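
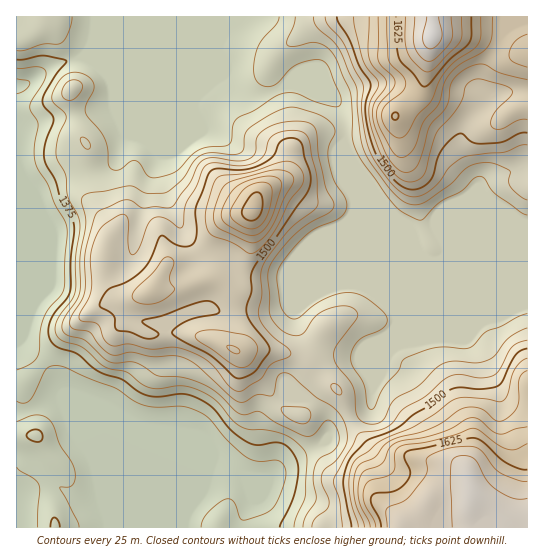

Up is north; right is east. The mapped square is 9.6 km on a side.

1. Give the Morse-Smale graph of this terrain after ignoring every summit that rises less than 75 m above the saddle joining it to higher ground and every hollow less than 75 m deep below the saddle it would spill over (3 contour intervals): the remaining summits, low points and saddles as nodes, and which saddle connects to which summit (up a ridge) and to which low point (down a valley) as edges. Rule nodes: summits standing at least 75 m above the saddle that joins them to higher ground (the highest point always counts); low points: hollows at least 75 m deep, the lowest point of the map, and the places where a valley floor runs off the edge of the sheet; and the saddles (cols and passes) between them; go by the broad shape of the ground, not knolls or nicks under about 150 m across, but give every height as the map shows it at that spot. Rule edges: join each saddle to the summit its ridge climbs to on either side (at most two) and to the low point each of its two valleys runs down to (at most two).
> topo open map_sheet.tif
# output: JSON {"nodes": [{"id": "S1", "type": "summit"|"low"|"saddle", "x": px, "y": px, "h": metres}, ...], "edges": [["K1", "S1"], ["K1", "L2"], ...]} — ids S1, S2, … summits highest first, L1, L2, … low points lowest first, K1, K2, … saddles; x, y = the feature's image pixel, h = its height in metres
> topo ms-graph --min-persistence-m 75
{"nodes": [
{"id": "S1", "type": "summit", "x": 433, "y": 37, "h": 1710},
{"id": "S2", "type": "summit", "x": 471, "y": 491, "h": 1695},
{"id": "S3", "type": "summit", "x": 253, "y": 210, "h": 1636},
{"id": "L1", "type": "low", "x": 17, "y": 86, "h": 1318},
{"id": "K1", "type": "saddle", "x": 351, "y": 419, "h": 1458},
{"id": "K2", "type": "saddle", "x": 346, "y": 139, "h": 1420}],
"edges": [["K1", "S2"], ["K1", "S3"], ["K1", "L1"], ["K2", "S1"], ["K2", "S3"], ["K2", "L1"]]}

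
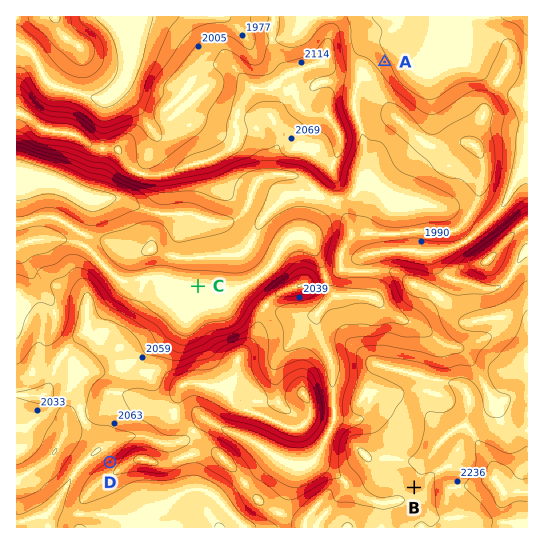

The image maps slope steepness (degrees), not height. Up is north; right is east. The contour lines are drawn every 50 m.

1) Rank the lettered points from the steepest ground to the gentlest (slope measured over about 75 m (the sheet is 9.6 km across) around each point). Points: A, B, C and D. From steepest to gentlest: D A B C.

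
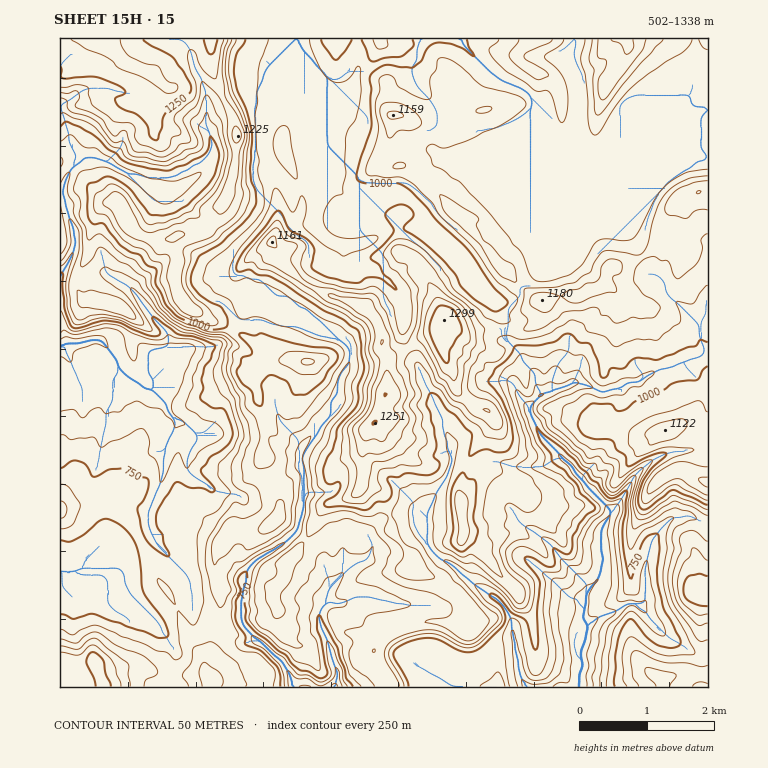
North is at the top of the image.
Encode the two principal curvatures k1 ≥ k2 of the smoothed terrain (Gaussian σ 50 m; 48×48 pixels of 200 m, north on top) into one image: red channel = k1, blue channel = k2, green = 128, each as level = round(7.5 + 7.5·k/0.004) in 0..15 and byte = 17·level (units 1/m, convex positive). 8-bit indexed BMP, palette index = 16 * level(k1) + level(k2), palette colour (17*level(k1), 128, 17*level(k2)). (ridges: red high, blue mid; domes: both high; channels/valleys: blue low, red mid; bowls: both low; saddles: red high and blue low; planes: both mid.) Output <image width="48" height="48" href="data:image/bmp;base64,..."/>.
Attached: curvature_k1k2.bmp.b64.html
<image width="48" height="48" href="data:image/bmp;base64,Qk02DQAAAAAAADYEAAAoAAAAMAAAADAAAAABAAgAAAAAAAAJAAATCwAAEwsAAAABAAAAAAAAAIAAABGAAAAigAAAM4AAAESAAABVgAAAZoAAAHeAAACIgAAAmYAAAKqAAAC7gAAAzIAAAN2AAADugAAA/4AAAACAEQARgBEAIoARADOAEQBEgBEAVYARAGaAEQB3gBEAiIARAJmAEQCqgBEAu4ARAMyAEQDdgBEA7oARAP+AEQAAgCIAEYAiACKAIgAzgCIARIAiAFWAIgBmgCIAd4AiAIiAIgCZgCIAqoAiALuAIgDMgCIA3YAiAO6AIgD/gCIAAIAzABGAMwAigDMAM4AzAESAMwBVgDMAZoAzAHeAMwCIgDMAmYAzAKqAMwC7gDMAzIAzAN2AMwDugDMA/4AzAACARAARgEQAIoBEADOARABEgEQAVYBEAGaARAB3gEQAiIBEAJmARACqgEQAu4BEAMyARADdgEQA7oBEAP+ARAAAgFUAEYBVACKAVQAzgFUARIBVAFWAVQBmgFUAd4BVAIiAVQCZgFUAqoBVALuAVQDMgFUA3YBVAO6AVQD/gFUAAIBmABGAZgAigGYAM4BmAESAZgBVgGYAZoBmAHeAZgCIgGYAmYBmAKqAZgC7gGYAzIBmAN2AZgDugGYA/4BmAACAdwARgHcAIoB3ADOAdwBEgHcAVYB3AGaAdwB3gHcAiIB3AJmAdwCqgHcAu4B3AMyAdwDdgHcA7oB3AP+AdwAAgIgAEYCIACKAiAAzgIgARICIAFWAiABmgIgAd4CIAIiAiACZgIgAqoCIALuAiADMgIgA3YCIAO6AiAD/gIgAAICZABGAmQAigJkAM4CZAESAmQBVgJkAZoCZAHeAmQCIgJkAmYCZAKqAmQC7gJkAzICZAN2AmQDugJkA/4CZAACAqgARgKoAIoCqADOAqgBEgKoAVYCqAGaAqgB3gKoAiICqAJmAqgCqgKoAu4CqAMyAqgDdgKoA7oCqAP+AqgAAgLsAEYC7ACKAuwAzgLsARIC7AFWAuwBmgLsAd4C7AIiAuwCZgLsAqoC7ALuAuwDMgLsA3YC7AO6AuwD/gLsAAIDMABGAzAAigMwAM4DMAESAzABVgMwAZoDMAHeAzACIgMwAmYDMAKqAzAC7gMwAzIDMAN2AzADugMwA/4DMAACA3QARgN0AIoDdADOA3QBEgN0AVYDdAGaA3QB3gN0AiIDdAJmA3QCqgN0Au4DdAMyA3QDdgN0A7oDdAP+A3QAAgO4AEYDuACKA7gAzgO4ARIDuAFWA7gBmgO4Ad4DuAIiA7gCZgO4AqoDuALuA7gDMgO4A3YDuAO6A7gD/gO4AAID/ABGA/wAigP8AM4D/AESA/wBVgP8AZoD/AHeA/wCIgP8AmYD/AKqA/wC7gP8AzID/AN2A/wDugP8A/4D/AJh2hriXhoaGloanmJiGmLiUcID0gLall+i2hYeHh4eHh8aQxJS2gZeYmJaXqKeWlqimuKeWpqeXhZa4mIeHl9mgt9f4gMiYtreDdoeHh4eHl6O02ZiXcIaHh6jIp7e4prik6peGl5eXhIa4h5elyJCR2MijgMmo13JTdnaEkqKEl5GmyJiHgZeHmNiXdnaDg5V02IZ3h4d1haeGl5akcJPYt7iQpaaXtsWFc2N0yOqUk4C3yIeGcnaHqMd2dHKFp5aFpoaGdoV0l5aGl8eQxsinl5aA2JeGmLjn5+bnp8nYtlC1x3Z2dISnuMiEcoaWpod2lnaGdnWHp4aGp8Zwt6eol5aiqHaXh3eGhpaGhsjI1bD0pnaGhJaCktaAloanp4eHh4d3hoeYp3V1t8aAqLiWdoZ0lYWFdHSEhXWGx8dycNjphoZ1dJemxaJyhqfKuIeHh4eHhpeomIWFyMiAuKinh4eFhbeXh4aHh5fHx4CAtvjJp3OWhYR1pumAhqjJmIZ2h4d3dqiohoWF16Vwtaenl4eGhYS3t7fJyMengIOm95aWkLWllZVzlueBlqi4h4eHh4h3dreGdYaF15bGgKLouIeFl4WDhYanyYNwpJXntlNxtdajxoVyp+dxhpe2loaHdod2l5eFh4eE2aeWx5KA5qaGl6enc5XGppHW+rW3pYSl1pH5hXRyp/didZbIlpeHh3Z3p4WGh4eEpti2t9imgOaGdoZ0ldmWdIV157iGhrelg8emhmOBp/Z0gbi5hbiGh3aXl4SYiIeGhLiWlrfakMa2dHSVlLWGdYaF95Z2h4WWp5iXppaAhPXHgnCBkbmWl5eHloSXmJiXdaaFdZbXgKXp5rfHhaZ2dnWE+Zd2doaYiIio2PagcNj5hnN1pqd2h4iImJeDqJeGY4OUhae4pIGjg9jJtrd1doSC6KZ2doeYmJi4k3D4wJL5t4KnyZeHhoiIh6iDt3WUp5eol5aWpIPJhYXXhXOGhqiQxpaXlqenp6imgKWz94DH+NXW2IeYhoeIh5eEt4SXp6eoqKiXcaWotobWhIeWx7iklZeGlYOTk4SApKWUxeWAo9i3doeYl4eHl4Z0p4WWhoaXqLiWc5WHlpe3qJiXhZWFhbeGl7i2t4CDp7eWl7jXkJCChJeHl4aHl5iGhad0dFSFtqaXhYF1lqfIl5eWp5eEdYWmt7engIOnqaimlqi4yKenl5d2l3Z3iJiYhYSGdnSWpqeFmIWBpsjoyai4lYZzdYWm+aeEgMm4qKmXloaXqLinhoeGh4d3l5eWlaeHh3OouKaWmJeDcXWF5qWVhYOThdj5yYZw59eomKinhoeGhoanhoeHh4eHl3Z2hpenl4SlyIaGl6eGcWV12Mm4pnGF98WnpoKzkJOmqKWSlZiXh4aGloeHh4eHhoeHdoaXloXJp3Z2lqeogZSWuMiXc6Km92SDhHHYlIOAcKO1coKFl4iHh5eHh4eFl4d3hoWXprfJl5aXp7inhHB1pdaGcIXot3SWhYSVloWnlKe3l5d0g4WGiJaYmIaGqHZ2dnR1dae3lpe319jo2JCW1selcpboloal2ZV1l3aHhZaXmIaHmIZ1hWGQgnSGk4KkgmFxcJDEp6eXhoWGk3CF+bWixLe3l7eVhaOGhoeFl4WHl4eHmIeHhsDHdGJitffAlJan6PO3mId3h4Rxc3V09pZglrm4uKeltrbIuId1hpiHl4eHh4eYhpD6trbn+KCSqOr3x5d1h4d1c4OFdofX54ZxhbjKuZaFhKWWp5iFhYaHmIeYmJeFdqDJx+fpknCn2fiWhZZ2hoSFhYa39/f5p4aClrfHl4RzY2O3yse2uIWGqKeXl4SXhrDHl5aTcKWn95VkdoR0hXV1pvf2toWFtoJkldalZHODhabUpqW3x9enloeHhaeHdoDnhXODhoOm+HVlhrSmlXW395V0hHWEg4SWyMiHhHSEyMiGZXR0hpWnl3Z2daeHhaDWl3SGdaeT1qd0dYL3trjXlXWGhpampai316eEhHO3x5iGdod3dZa5uaaGh5eohdWgtnSXl6a4tpSGhYKS19nH2caVhYWElNnKp4SEc5bXh4eGd4eHdpWmhoWnh5eolcWAxoSY2NXH2NfIqIaAgem2hYOEh4eGY6Kjg3RzlteXl4Z3d3eIh4aGdnWXh5eGdaClt3TY13OFl6e1xqiWgKPVdHaGmJenl6eXhoOX2KiohnZ3d3eHh4iHh3aGp4eXdnCWuMf4l3VldIW3yLiYlZK1hoeGmIeHl5iog4XYqJeGdoeHd4eHh4iHh4eEuKeXdpGmt7jZhXV2dnR1tuioloSWh4eGhoWEhHNyhde3hoeGh4eHiIeIh4d3d4eFlMnYx4G5lreUgoSEhYVzdfemdIaGl4d3dqbHlpaV15eGh4eHh4iHh4iIiId3d4eHhISXp6WUhpOQg4WlhYRzcvfHc3WXl3eHh4WouMjIh3eHh3eHh4eHh4iIh4eHd4eIh4aEhJaEdIOUyZbKp4a1cMXlg4Soh3d3d4aGt5aGhnaGdnaHh4eHh4aGhoeHh4eHd3d3h4WGhKezuLi5pui1gMj6gYWod3eHh4aGlqd2hnaHl4d2hoeGh4eXhpeHh4eHd3eHiHR1dbemhKentpRycub4gYWXh4eHh4d1hcaXt6aXmJeHh4Z1hpeXhLeGd3eHh3eHh6O3preYp6emlYWShfemg4aHh4eHiId0t9rIloZ3h6ioqJiXdJeng9eldXeHh3eHh4KlqJiXh4aWqKiSpfaDhoeHh4d3h3aEtqaGhoaHh5eXqKildJanc6bXdHaHh4eHh7eThYWFdYa3ucqQ56Zzd4eHd4eHh4Z1p6eHhYeImIeHhYKEp8aWg5b5hnWHh4d3h6enl6iXp7iYl5WS93R1d3d3h4eGl4aEpqiWhpeYmId0hJe4yLeEdJXG14V1h4d3h4aHhoaXl4eYl4Om53R1d3eHh4aHqIaFpIKDdJiYmISFp7ilg3N1lbiFt6eFdoeHh5eXmKiWdoaGhoSX6KaUh4eHhoaYmJaVuaiohJSVdIWXhpa3t7eVdJe4l7iWl5eHhw=="/>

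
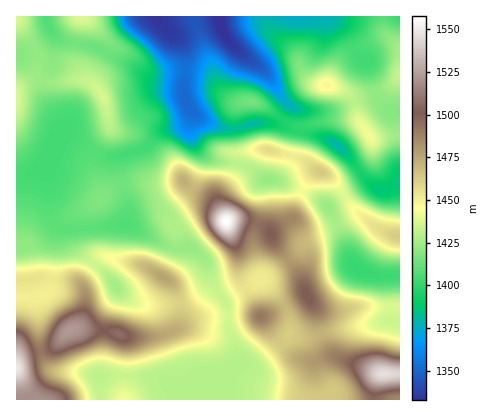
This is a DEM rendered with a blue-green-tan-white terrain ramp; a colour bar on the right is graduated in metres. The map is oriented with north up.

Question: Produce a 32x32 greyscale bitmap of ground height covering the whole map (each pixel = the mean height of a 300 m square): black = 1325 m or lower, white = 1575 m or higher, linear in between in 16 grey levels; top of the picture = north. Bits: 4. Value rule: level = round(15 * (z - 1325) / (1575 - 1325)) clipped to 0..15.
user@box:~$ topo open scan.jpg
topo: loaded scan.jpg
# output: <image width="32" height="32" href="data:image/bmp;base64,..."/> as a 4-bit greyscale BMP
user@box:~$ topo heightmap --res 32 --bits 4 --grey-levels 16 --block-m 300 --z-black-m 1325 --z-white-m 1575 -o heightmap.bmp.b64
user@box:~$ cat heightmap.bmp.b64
<image width="32" height="32" href="data:image/bmp;base64,Qk12AgAAAAAAAHYAAAAoAAAAIAAAACAAAAABAAQAAAAAAAACAAATCwAAEwsAABAAAAAAAAAAAAAAABEREQAiIiIAMzMzAERERABVVVUAZmZmAHd3dwCIiIgAmZmZAKqqqgC7u7sAzMzMAN3d3QDu7u4A////AMy7qHd3dmZmZmZ3iIiJmrrLqYdmd2ZmZmZmZ4iZmazM25iHZnd2ZmZmZmeJmZq83duqmHeIh3dmZmZ4iZmqu7vKq7qZqpmId3dneImZmZmYuavLurqpmYh3eJmImZiHd5iau7qpiJmId3mpmZmYd3eIiaqoh3iIiHd5qZmqmId3iIial2d4iId3eIiaqoh3ZoiIiYdneJl3Z4iImql2VVWIiIh2d4mYdmeIiJqoZVVVd3d3d3iId2ZomYmZmGVVVWZmZnd3dmZmeamamZhlVndmVVVmVVZmZ5y6qqmXZmeIVVVVVVVWZnnOyqqpl2Z4iFVVVVVVVmaKzcqpmYZnd3ZVVVVmVVZniruoiIh2Z3ZVVVVVVlVmeJmph2Z3d3dURFVVVVVVZniIiHZmZ4iGVERVVVVVVVZ4dmZmZ3eIdUVUVVVVVVVVZlVmd3iHdkRWZVVVVVVVVVQ0VWZ3ZlQ0Z2ZlVVVWZVRDIzREREREVXdmZVVVZmVUQiI0RERERVZ2ZmZVVWZlVDIiNVVUNEVWZmZmZmZnZUQyI0RVQzVndmZmZmZmZmVEMiNEMyJFZ3ZlZmZmZmZVRDIiMyISRmZlVVZmZmZlVUMiIiIRI0VVVVVWZmVVVVUyERIRETRFVEVVVmZVZmZTIRERERI0REREVVZ2VWdlQhEREREjMzMzNEVV"/>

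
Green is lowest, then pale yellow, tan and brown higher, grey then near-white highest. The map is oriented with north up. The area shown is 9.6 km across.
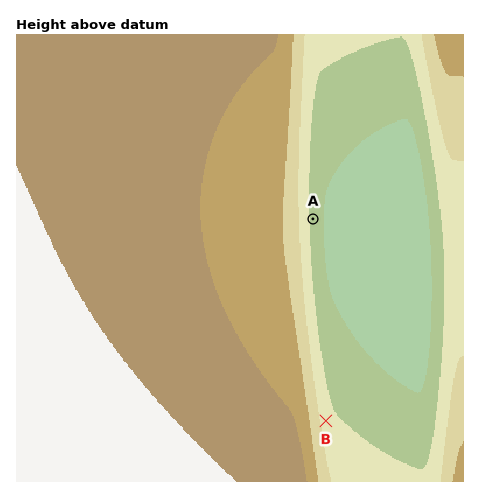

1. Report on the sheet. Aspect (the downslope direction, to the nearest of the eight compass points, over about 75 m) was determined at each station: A E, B E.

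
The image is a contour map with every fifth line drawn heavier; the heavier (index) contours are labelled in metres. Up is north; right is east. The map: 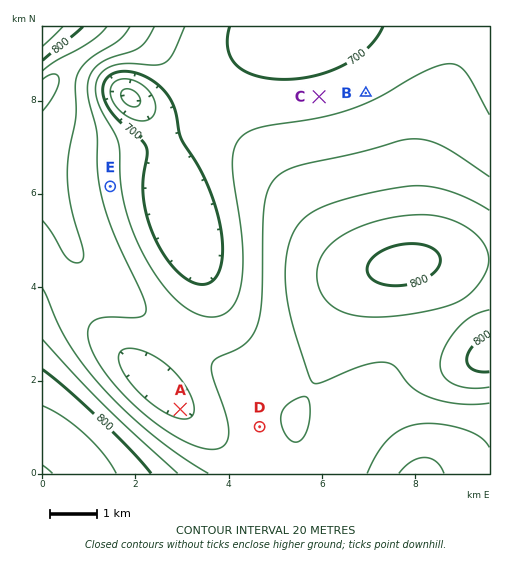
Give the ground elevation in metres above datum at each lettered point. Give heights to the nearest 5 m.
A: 715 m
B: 715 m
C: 710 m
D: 755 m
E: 730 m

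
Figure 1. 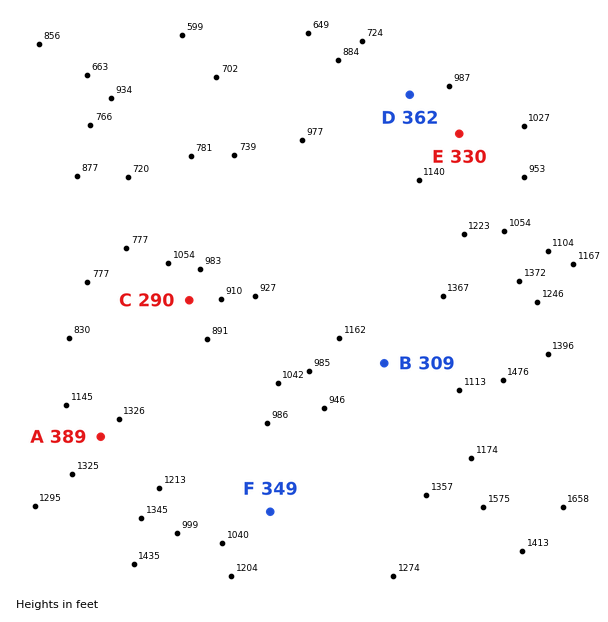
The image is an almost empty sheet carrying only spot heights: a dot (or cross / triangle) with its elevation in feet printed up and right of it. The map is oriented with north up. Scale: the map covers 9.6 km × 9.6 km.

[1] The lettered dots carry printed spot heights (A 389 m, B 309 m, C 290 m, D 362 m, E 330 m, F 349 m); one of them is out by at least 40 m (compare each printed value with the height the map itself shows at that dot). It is D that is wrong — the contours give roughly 302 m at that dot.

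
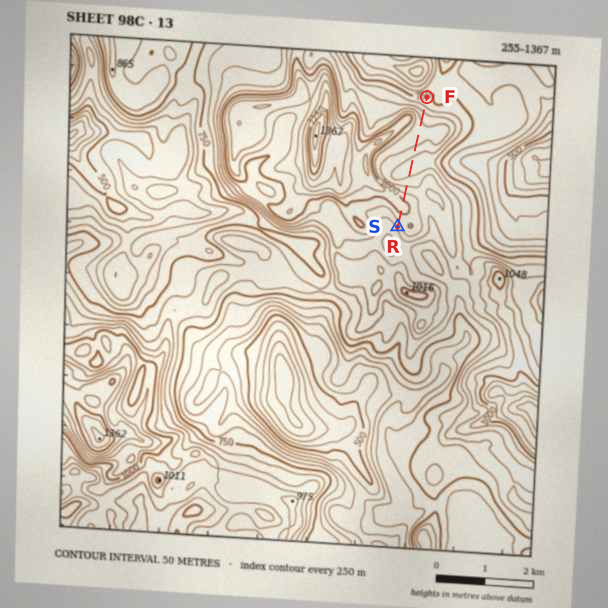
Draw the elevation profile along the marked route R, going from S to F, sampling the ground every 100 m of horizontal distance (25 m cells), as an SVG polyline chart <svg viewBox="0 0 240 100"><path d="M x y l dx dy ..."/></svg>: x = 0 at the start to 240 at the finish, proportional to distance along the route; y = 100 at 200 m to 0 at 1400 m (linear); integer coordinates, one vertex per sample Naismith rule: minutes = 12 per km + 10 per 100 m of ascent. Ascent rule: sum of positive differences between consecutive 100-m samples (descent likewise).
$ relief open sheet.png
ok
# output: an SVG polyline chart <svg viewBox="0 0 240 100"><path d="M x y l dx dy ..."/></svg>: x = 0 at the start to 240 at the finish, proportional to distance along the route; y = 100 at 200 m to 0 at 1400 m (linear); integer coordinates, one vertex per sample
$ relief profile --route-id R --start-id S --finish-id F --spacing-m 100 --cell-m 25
<svg viewBox="0 0 240 100"><path d="M0 41l9-3 10-3 9-2 9-2 10 2 9 2 9 4 10 3 9 2 9 2 10 2 9 0 9 0 10-2 9-2 9-2 10-2 9-1 9 1 10 1 9 1 10 2 9 3 9 3 10 3 6 0"/></svg>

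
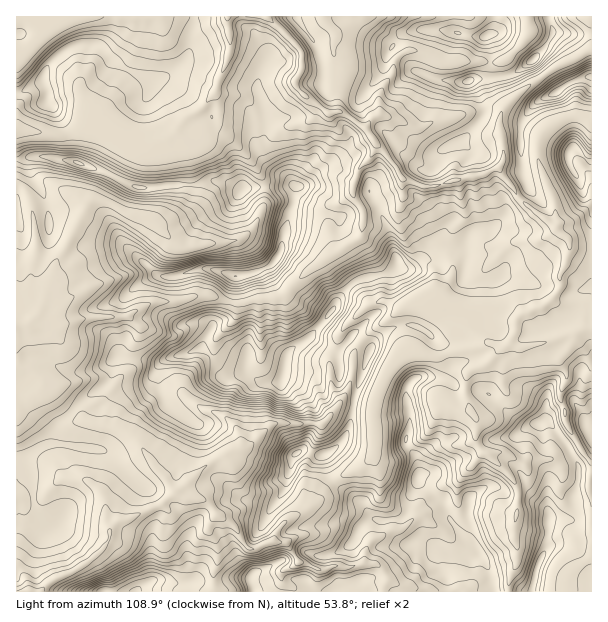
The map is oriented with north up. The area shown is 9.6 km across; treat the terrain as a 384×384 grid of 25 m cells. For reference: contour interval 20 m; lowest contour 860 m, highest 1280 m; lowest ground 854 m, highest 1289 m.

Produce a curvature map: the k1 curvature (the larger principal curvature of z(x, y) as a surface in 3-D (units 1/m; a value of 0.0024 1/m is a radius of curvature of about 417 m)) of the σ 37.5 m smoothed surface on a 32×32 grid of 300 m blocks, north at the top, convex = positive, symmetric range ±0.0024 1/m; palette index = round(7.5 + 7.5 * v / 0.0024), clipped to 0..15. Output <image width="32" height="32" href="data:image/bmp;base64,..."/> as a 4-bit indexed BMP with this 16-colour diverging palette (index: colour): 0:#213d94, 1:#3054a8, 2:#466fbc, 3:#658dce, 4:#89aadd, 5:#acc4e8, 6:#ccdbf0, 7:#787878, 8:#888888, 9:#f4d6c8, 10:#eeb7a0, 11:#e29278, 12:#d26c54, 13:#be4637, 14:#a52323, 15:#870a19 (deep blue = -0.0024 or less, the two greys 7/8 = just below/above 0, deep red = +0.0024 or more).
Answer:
<image width="32" height="32" href="data:image/bmp;base64,Qk12AgAAAAAAAHYAAAAoAAAAIAAAACAAAAABAAQAAAAAAAACAAATCwAAEwsAABAAAAAAAAAAlD0hAKhUMAC8b0YAzo1lAN2qiQDoxKwA8NvMAHh4eACIiIgAyNb0AKC37gB4kuIAVGzSADdGvgAjI6UAGQqHAKrN7cypmcqcy6mIiYe56HiZmHiLmZjO+rqZiJmJuLt4iZmIe3qYuZzL2qqZi4iNmJiZiIqKmp6rmKqYmJp4jImIiYiJiaiauIibqnmbeIyZiImIipiKqcl4y5yarayrmoiIiJiImXnMiYhqyoi6mnyYiJmHiJd4v92Yi7mqiYmriZmIiHipiKvK2I+aqcyJ63iYiImsuoiJt+eNmId5zZyIioiZqIipvbrIjoeIqH67iHiomoi9vdqry465qpmtmoiZqoy4qKipmq55uZiIiJqId4qZzrmprZqtl3mIiIiJiHm6l6q5u6n4u6q5iIiZiIiKuoq6zImHn5u4iIiIiYiIiIvIiHmXiI3XmHeZiImoiHiInv/f/6iIzsu5mJmZmYiIidxp2or4h4itqYiJiYmaiIu4eHh26oiHyZiIiIiJmoiLh3iZmMuJqLiYmZmpipmIiIh4ibadeaqoqpmLm4uZd3z//brMrbqNqaqautiNqc/9d4iqubqZqsrMqpu42t/aiHeHeJmJqauqmpmqqe2IiIiIiHiZiInZyYiqi6i6mrh4mYiYmIqou4iHepnXiKuYiJmJiImZnKuYiJmIz8mtd4iJmJmZqMh6q83v3pn/fLeKmJmZmau4eLqXeJj7eojNyXd5ipm52Im6iay5j6mIiImIeZjLrYiYm8u4u42p"/>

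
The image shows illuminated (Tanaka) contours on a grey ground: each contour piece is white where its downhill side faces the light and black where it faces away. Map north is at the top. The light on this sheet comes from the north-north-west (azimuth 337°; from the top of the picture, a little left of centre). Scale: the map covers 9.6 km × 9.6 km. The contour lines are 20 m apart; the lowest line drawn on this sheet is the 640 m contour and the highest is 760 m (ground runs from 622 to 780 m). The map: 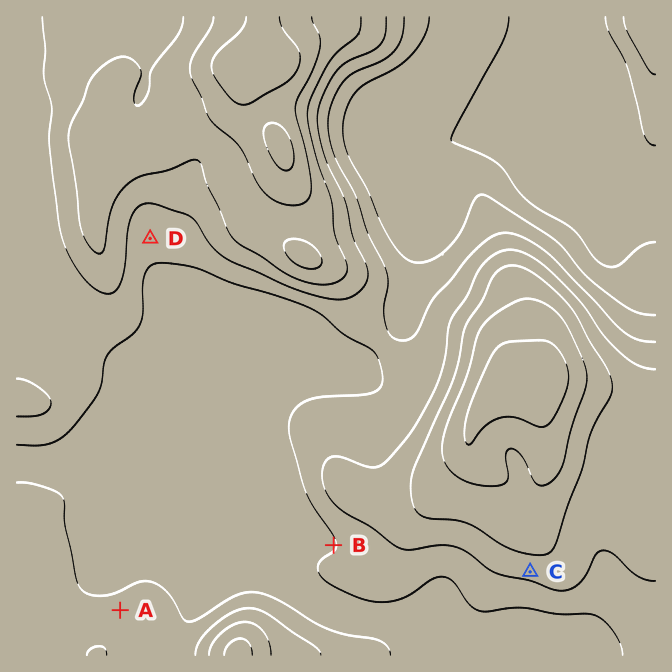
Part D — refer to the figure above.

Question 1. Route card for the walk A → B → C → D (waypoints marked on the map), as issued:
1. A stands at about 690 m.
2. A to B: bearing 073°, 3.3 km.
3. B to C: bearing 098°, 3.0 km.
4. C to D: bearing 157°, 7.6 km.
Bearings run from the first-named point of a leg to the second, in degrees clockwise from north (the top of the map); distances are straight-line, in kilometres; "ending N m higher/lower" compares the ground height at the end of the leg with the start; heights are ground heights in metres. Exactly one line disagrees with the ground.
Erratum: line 4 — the bearing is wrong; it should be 311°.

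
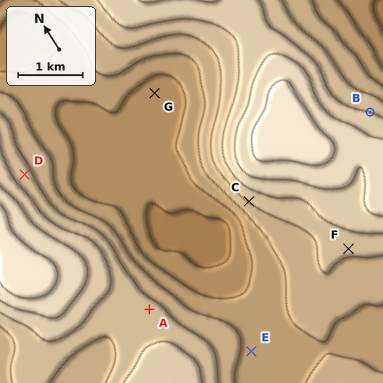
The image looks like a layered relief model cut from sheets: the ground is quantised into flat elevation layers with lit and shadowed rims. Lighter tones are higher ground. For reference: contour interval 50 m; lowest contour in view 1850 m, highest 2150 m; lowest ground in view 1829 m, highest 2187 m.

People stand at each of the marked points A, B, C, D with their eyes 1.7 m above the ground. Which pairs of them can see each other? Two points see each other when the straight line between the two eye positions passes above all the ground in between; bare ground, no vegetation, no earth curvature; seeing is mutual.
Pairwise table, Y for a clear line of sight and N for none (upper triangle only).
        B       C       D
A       N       Y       N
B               N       N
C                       Y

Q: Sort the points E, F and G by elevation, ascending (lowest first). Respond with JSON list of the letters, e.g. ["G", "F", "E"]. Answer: ["G", "E", "F"]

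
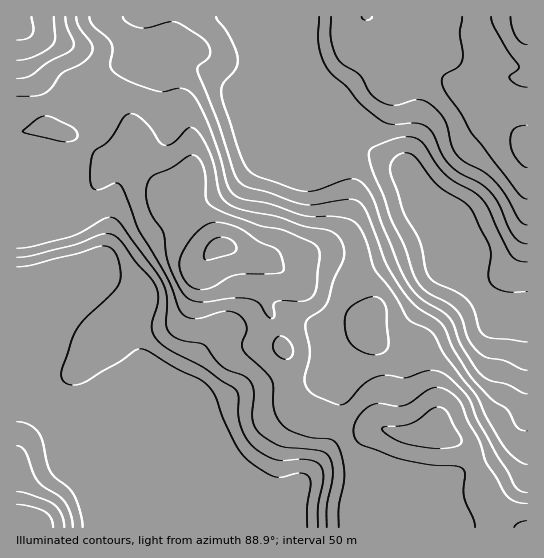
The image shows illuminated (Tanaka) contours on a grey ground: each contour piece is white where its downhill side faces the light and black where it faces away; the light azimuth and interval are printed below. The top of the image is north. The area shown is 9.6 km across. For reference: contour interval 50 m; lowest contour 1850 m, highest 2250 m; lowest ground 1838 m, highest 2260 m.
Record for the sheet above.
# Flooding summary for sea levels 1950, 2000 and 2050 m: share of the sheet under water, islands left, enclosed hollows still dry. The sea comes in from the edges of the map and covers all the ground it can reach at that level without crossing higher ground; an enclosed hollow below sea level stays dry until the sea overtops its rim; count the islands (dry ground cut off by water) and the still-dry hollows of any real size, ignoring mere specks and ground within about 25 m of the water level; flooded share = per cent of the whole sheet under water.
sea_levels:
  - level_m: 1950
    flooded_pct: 33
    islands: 0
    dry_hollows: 0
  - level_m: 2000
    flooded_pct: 44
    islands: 0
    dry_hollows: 0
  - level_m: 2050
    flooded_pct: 56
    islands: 0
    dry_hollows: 0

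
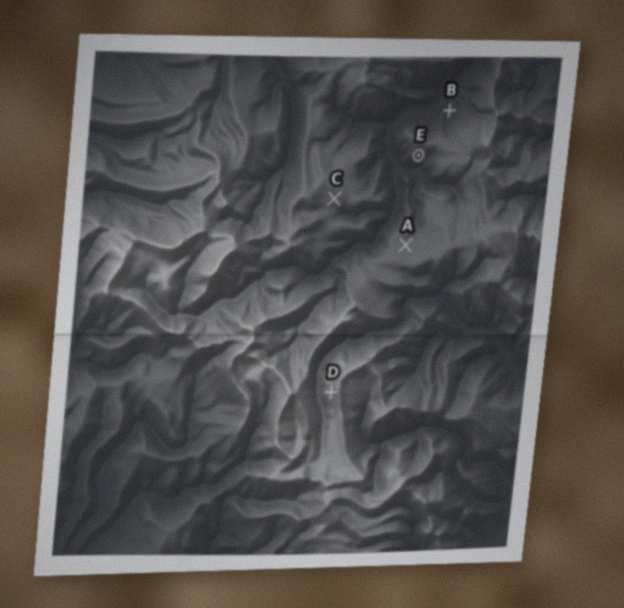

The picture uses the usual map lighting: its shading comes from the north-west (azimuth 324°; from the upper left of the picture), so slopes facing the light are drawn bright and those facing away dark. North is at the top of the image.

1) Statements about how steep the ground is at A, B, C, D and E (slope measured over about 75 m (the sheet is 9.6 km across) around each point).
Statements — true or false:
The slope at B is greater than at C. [true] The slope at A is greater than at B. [false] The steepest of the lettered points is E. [true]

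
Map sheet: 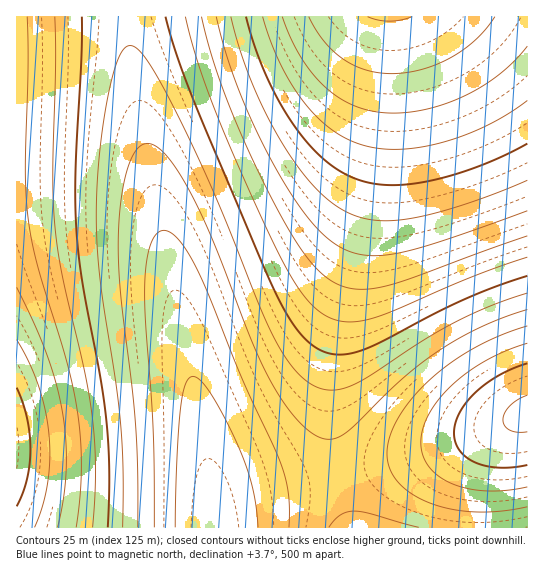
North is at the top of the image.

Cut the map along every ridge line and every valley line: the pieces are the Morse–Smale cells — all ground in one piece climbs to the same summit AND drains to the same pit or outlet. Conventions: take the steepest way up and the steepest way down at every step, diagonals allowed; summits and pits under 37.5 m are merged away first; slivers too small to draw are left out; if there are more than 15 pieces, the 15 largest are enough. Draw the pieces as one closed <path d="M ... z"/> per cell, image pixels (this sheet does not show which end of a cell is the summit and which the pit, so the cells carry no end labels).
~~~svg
<path d="M387 16l-262 1 8 60 19 105 52 253 8 55 1 35 2 3 137-1-11-29-9-45-3-27 0-39 8-60 28-109 11-55 8-66z"/><path d="M527 16l-139 1-4 80-8 66-11 55-28 109-8 60 0 39 3 27 9 45 12 30 175-1z"/><path d="M125 16l-109 1 1 511 198-1-3-37-8-55-52-253z"/>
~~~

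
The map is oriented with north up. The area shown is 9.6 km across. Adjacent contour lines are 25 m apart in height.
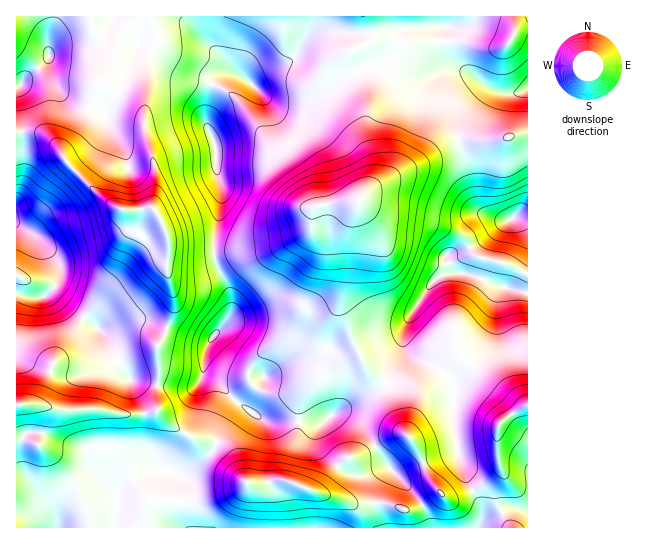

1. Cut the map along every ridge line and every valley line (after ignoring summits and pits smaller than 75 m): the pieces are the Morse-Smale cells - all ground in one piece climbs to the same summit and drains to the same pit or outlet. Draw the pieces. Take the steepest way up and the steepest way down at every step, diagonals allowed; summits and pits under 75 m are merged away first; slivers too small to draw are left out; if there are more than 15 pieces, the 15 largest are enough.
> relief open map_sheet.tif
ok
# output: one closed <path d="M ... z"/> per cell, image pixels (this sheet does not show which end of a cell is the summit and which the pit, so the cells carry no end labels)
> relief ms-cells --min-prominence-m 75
<path d="M513 16l-496 0-1 70 3-1 10-10 18-15 0 9 5 12 18 20 15 7 14 3 7 5 3-10 18-29 6-16 3-15 6-6 8 1 27 16 17 6 13 9 24 1-10 2-6 6-6 14-4 23 11 29 0 20 5 18 0 18-6 35 0 21 16 36 0 19-23 31-5 26 3 5 11 5 21 22 28 18 56 2 29-20 28-14 8-7-14-7-9-10-12-26-11-32 3-29-3-40 3-9 16-31 15-13 47-24 27-18 9-3 40 0 30-7 0-104-6-1-7 3z"/><path d="M510 288l-8 0-5 7-2 30-7 20-28 30-6 13-3-7-8-8-26-14-12-10-2-14-2 15-10 17-4 15 13 13 4 16 2 24-13 1-35 20-13 3-27 32-7 0-26-11-10 0-12 4-13 0-9-7-9-24-7-8-8-4-4 10-20 20-7 4-10-1 3 8-2 37 3 7 2 2 345 0 1-234z"/><path d="M527 133l-40 8-29-1-9 3-27 18-47 24-15 13-16 31-3 9 0 20 3 15-3 34 11 32 12 26 13 12 8 4 3-2 3-12 10-17 2-15 2 14 12 10 26 14 8 8 3 7 6-13 25-26 6-10 4-14 1-26 4-9 2-2 8 0 18 5z"/><path d="M145 40l-8 3-10 34-18 29-3 10-7-5-14-3-15-7-18-20-5-12 0-9-31 27 0 44 22 1 11 5 8 9 12 20 24 23 20 16 8 4 32-1 4 6 11 24-1 33 8 31-10 31-8 13 0 65 22 20 20 9 18 1 8-24 12-15-20-21-11-5-3-5 5-26 23-31 0-19-16-36 0-21 6-35 0-18-5-18 0-20-11-29 4-23 6-14 6-6 10-2-24-1-13-9-17-6-16-10z"/><path d="M38 132l-22 1 0 90 18 12 10 10 12 14 4 15-8 16-10 7-13 0-13-3 0 111 18-1 32 7 35-2 24 6 29-3 3-2 0-64 8-13 10-31-8-31 1-33-3-8-12-22-32 1-18-10-34-33-12-20-8-9z"/><path d="M34 404l-15 0-3 2 1 122 94 0 5-13 1-22 10-10 24-15 10 0 17 7 8 0 15-11 15-18-1-5-16-1-20-9-22-20-8 2-24 2-24-6-35 2z"/><path d="M387 383l-8 6-34 18-23 16-51 0-10-4-24-16-16 22-4 17 8 3 7 8 9 24 9 7 13 0 12-4 10 0 26 11 7 0 27-32 13-3 35-20 14-2-7-39z"/><path d="M161 468l-10 0-10 5-24 20-1 22-3 13 68-1-4-8 0-42-2-4z"/><path d="M17 224l-1 69 13 4 13 0 5-2 10-13 3-8-1-9-7-11-18-19z"/><path d="M527 16l-14 1 2 14 13-4z"/>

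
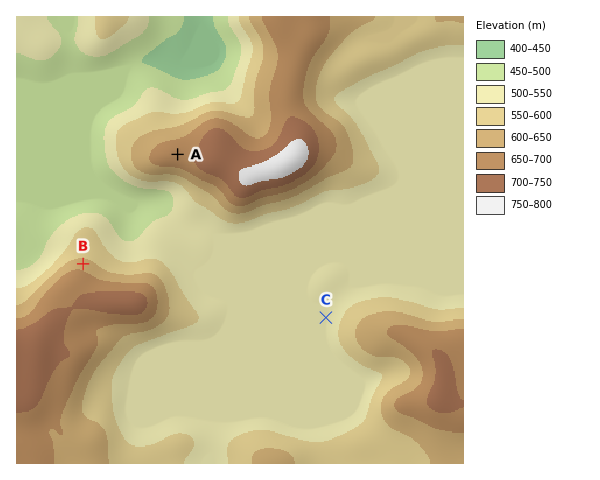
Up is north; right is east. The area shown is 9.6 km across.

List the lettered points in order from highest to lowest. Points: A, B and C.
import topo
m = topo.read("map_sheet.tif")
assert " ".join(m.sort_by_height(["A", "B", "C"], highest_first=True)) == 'A B C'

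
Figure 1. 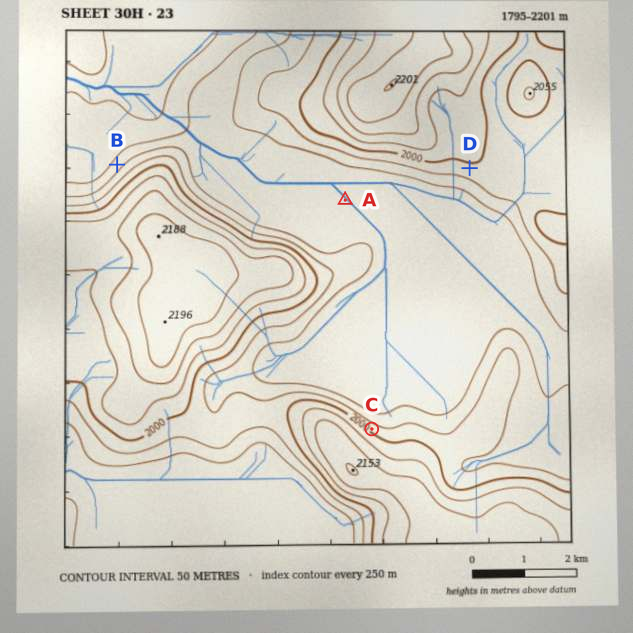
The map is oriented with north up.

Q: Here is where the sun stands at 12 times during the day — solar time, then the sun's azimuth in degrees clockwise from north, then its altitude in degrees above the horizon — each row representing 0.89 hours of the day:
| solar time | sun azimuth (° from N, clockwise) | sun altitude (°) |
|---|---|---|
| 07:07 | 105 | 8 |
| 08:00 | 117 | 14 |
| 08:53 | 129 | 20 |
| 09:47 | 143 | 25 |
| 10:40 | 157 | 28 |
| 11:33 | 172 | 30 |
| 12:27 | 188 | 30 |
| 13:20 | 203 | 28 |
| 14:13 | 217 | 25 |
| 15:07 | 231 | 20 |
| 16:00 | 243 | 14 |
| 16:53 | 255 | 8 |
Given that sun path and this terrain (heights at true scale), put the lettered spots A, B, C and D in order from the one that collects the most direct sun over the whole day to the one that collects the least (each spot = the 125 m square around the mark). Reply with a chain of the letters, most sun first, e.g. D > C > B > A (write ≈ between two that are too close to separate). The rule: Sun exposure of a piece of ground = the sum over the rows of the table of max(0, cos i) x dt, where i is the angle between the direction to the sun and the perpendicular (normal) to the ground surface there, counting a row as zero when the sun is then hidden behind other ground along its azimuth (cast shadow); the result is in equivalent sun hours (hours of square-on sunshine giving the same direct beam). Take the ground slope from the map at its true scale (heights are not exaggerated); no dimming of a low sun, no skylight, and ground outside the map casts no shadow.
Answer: D > A > B > C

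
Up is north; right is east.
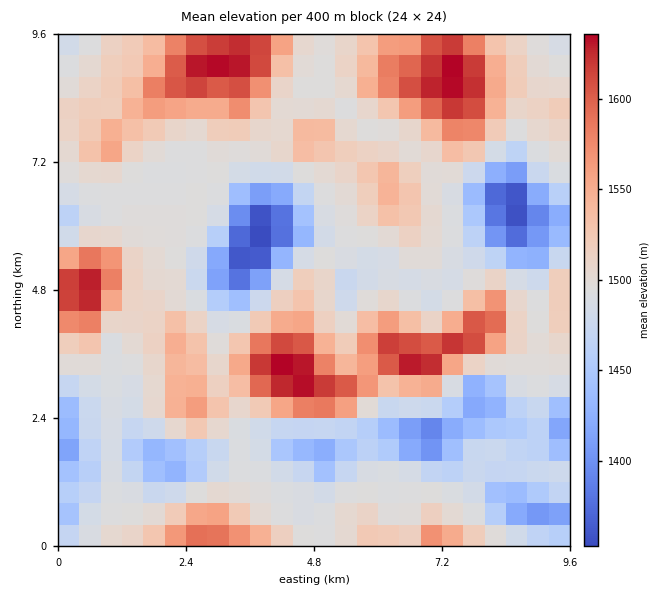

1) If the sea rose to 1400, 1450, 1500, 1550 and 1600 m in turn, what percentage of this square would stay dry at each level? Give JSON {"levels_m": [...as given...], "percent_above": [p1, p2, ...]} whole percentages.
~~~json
{"levels_m": [1400, 1450, 1500, 1550, 1600], "percent_above": [96, 88, 46, 18, 8]}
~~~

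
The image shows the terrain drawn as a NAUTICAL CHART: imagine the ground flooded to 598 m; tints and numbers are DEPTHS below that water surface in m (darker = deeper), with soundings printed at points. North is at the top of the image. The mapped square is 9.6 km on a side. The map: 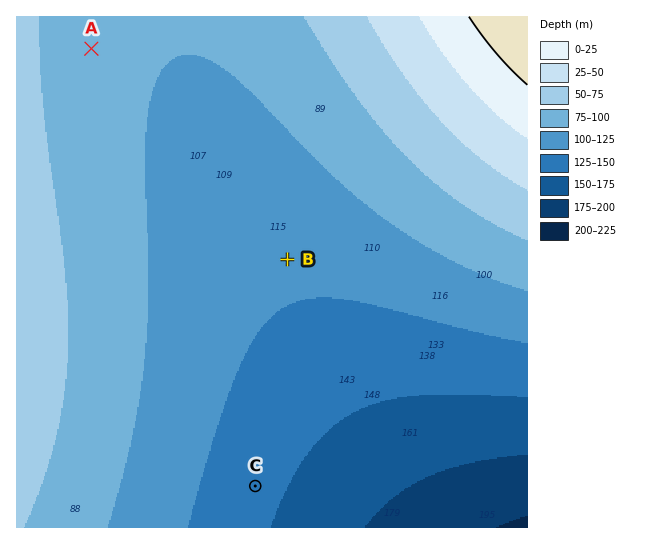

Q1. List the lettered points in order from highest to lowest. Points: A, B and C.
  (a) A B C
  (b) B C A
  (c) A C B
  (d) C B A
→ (a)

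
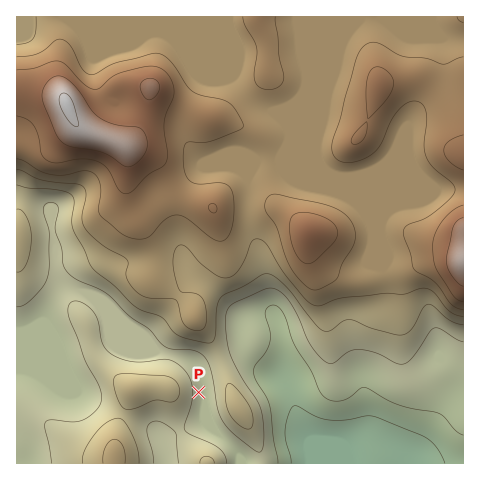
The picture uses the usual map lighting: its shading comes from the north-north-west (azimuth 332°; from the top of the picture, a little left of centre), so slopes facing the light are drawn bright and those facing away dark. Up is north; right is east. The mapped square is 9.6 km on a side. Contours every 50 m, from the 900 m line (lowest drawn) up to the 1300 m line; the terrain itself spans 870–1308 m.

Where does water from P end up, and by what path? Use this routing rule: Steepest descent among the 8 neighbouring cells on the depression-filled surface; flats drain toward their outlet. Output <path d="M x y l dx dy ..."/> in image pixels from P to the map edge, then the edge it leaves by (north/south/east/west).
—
<path d="M199 392l4 0 1 1 0 26 33 33 0 11"/>
exit: south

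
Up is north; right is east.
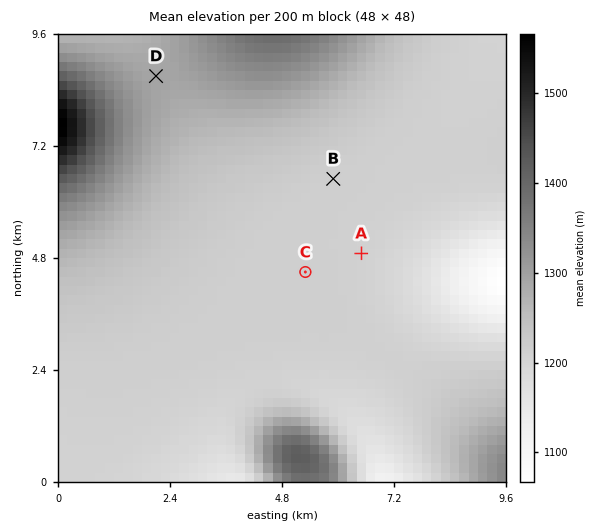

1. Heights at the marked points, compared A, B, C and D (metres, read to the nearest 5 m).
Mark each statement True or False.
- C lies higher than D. False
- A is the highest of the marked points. False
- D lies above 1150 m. True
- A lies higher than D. False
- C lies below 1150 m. False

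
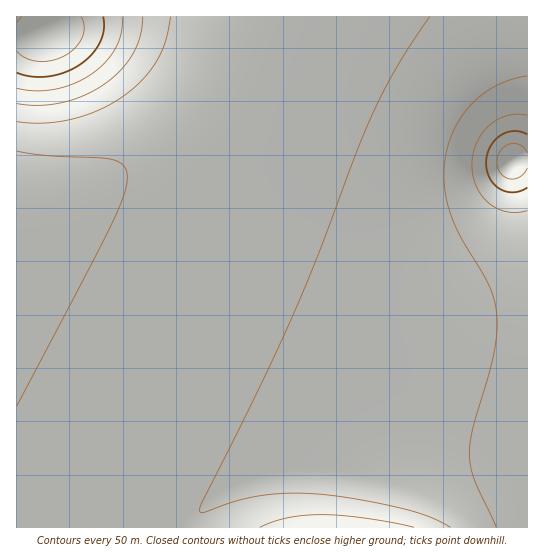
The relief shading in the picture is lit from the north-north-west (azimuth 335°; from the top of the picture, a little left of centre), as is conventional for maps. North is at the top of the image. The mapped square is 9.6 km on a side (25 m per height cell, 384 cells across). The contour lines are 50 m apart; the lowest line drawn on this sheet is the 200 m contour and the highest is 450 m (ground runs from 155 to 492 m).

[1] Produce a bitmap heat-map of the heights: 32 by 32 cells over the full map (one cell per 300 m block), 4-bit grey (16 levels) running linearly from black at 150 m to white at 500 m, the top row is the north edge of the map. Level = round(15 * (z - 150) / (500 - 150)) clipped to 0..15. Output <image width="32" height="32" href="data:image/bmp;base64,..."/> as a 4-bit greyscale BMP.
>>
<image width="32" height="32" href="data:image/bmp;base64,Qk12AgAAAAAAAHYAAAAoAAAAIAAAACAAAAABAAQAAAAAAAACAAATCwAAEwsAABAAAAAAAAAAAAAAABEREQAiIiIAMzMzAERERABVVVUAZmZmAHd3dwCIiIgAmZmZAKqqqgC7u7sAzMzMAN3d3QDu7u4A////AMzMzLu7u7vM3e7d3cu6mYjMzMy7u7u7u7zMu7uqqZmIzMzMy7u7u6qqqqqqmZmYiMzMzMu7u7uqqqqqmZmZmIjczMzMu7u7uqqqqpmZmZiI3MzMzLu7u7qqqqqZmZmYiN3MzMzLu7u7qqqqmZmZmIjdzMzMy7u7u6qqqqmZmZiI3dzMzMy7u7u6qqqpmZmZiN3czMzMu7u7uqqqqZmZmYjd3czMzMu7u7qqqqqZmZmI3d3czMzLu7u7qqqqmZmZiN3d3MzMzLu7u6qqqpmZmZjd3d3MzMy7u7u6qqqpmZmY3d3dzMzMy7u7uqqqqZmZiN3d3dzMzMu7u7uqqqmZmYjd3d3czMzMu7u7qqqpmZiI7d3d3czMzLu7u6qqqZmIiO3d3d3MzMzLu7u6qqmZiIfu3d3d3MzMy7u7uqqpmId37t3d3dzMzMy7u7qqqZh2Ve3d3d3dzMzMu7u7qqmYdTPd3d3d3czMzMu7u6qpmGQR3d3d3d3MzMzLu7uqqZh0IczMzM3dzMzMzLu7uqqYdkSqq7zMzMzMzMy7u7qqmYdmiJmqvMzMzMzMy7u6qqmYd2Zniau8zMzMzMu7u6qpmYhERWeavMzMzMzMu7u6qpmZIiNGeavMzMzMzLu7uqqpmRERNXirzMzMzMzLu7uqqqkhETRom7zMzMzMy7u7uqqq"/>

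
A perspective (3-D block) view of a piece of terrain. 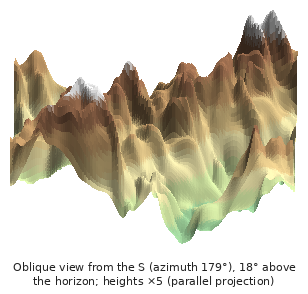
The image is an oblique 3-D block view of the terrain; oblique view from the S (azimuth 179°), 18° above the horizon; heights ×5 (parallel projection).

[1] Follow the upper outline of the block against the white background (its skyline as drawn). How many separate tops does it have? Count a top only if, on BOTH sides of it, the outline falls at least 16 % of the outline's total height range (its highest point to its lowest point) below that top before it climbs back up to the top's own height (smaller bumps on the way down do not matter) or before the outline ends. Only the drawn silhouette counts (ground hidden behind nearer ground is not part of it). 3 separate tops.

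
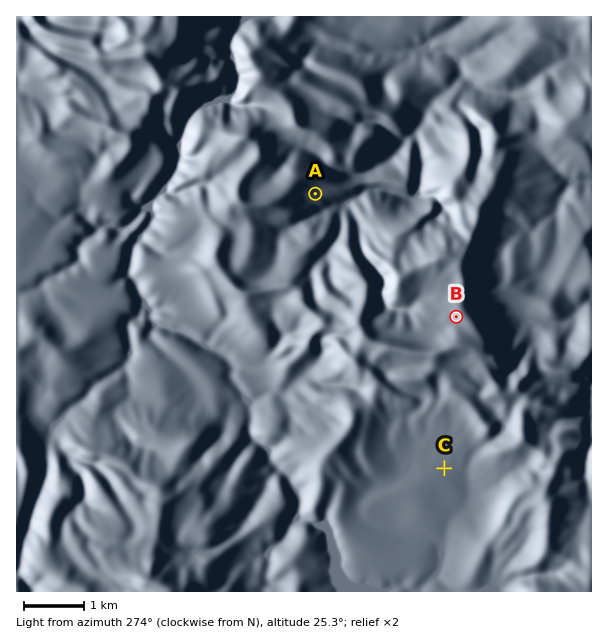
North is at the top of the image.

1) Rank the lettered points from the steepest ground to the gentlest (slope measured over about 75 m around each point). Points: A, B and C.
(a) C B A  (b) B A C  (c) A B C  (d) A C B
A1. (c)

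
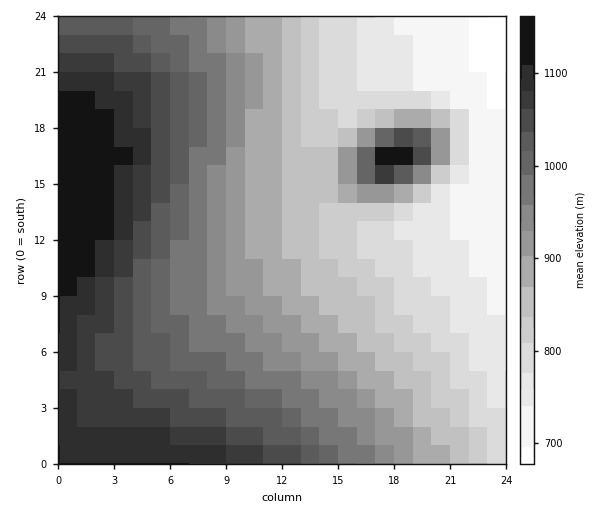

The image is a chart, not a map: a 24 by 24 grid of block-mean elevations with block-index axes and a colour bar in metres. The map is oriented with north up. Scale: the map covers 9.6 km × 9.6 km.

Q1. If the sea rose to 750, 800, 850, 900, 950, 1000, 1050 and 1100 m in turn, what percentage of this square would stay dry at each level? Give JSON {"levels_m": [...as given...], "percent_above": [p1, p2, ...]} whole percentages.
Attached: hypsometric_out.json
{"levels_m": [750, 800, 850, 900, 950, 1000, 1050, 1100], "percent_above": [90, 80, 67, 55, 45, 34, 21, 7]}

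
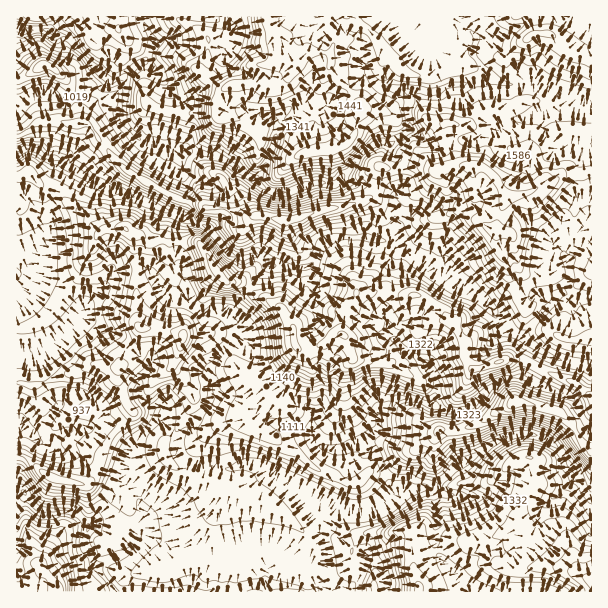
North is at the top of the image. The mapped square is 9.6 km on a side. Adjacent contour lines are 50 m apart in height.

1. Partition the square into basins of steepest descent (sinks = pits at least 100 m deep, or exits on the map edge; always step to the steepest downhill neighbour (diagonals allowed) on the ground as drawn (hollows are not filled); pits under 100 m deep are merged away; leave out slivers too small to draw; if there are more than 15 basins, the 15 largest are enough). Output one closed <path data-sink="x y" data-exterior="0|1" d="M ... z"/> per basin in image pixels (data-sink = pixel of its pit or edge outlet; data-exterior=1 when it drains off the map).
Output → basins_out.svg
<path data-sink="24 492" data-exterior="0" d="M591 16l-411 1 8 8 13 6 9 10-2 12-9 18 20 17 5 1-7 15 1 10 3 2 10 0 14 5 15 13 0 4 4 6 8 1 23 13-12 10-9 12-9 24-1 12-16 1-24-9-18 0-8 25 0 9-31 0-6-2-14 0-7-5-8-1 2 3 0 15 4 14-2 34 2 24 2 5-22 42 0 13 14 26 0 4-22 23-7 15-5 16-11 16-31-4-14-8-18-16-8 0 1 136 575-1z"/><path data-sink="23 30" data-exterior="0" d="M179 16l-162 0-1 116 28-11 18 0 6 3 16-2 10 9 16 24 16 15 39 23 21 9 14 2 7 4 17 0 24 9 16-1 1-12 9-24 9-12 12-10-23-13-8-1-4-6 0-4-15-13-14-5-10 0-3-2-1-10 7-15-5-1-20-17 9-18 2-12-9-10-13-6z"/><path data-sink="17 273" data-exterior="1" d="M27 172l-11 5 0 204 11 4 12 0 24-11 15-2 14-8 27 4 21-39-2-5 0-58-4-14 0-15-11-9-12 0-10 4-3-2-15-18-15-8-11-11-15-6z"/><path data-sink="17 153" data-exterior="1" d="M62 121l-26 1-20 12 1 42 10-4 3 2 12 13 15 6 11 11 15 8 18 20 10-4 12 0 8 6 9 1 7 5 14 0 6 2 32 0-1-9 8-27-32-8-48-28-16-15-23-31-19 0z"/><path data-sink="17 431" data-exterior="1" d="M98 364l-6 0-14 8-15 2-24 11-23-2 0 72 8 1 18 16 14 8 31 4 11-16 5-16 7-15 22-23 0-4-14-26 2-15z"/>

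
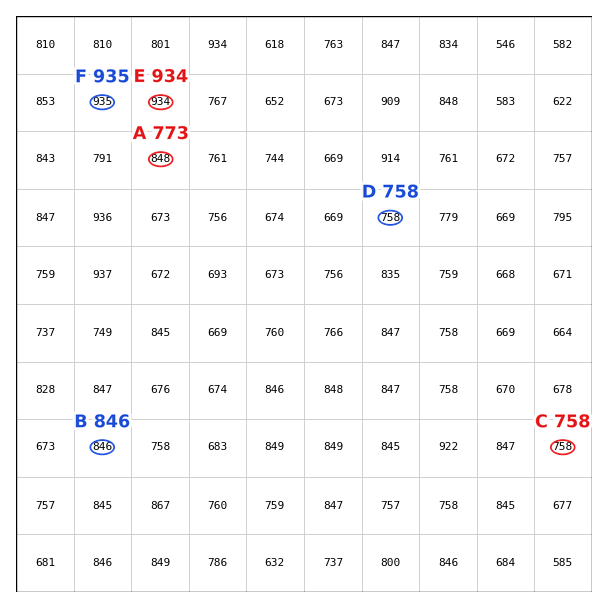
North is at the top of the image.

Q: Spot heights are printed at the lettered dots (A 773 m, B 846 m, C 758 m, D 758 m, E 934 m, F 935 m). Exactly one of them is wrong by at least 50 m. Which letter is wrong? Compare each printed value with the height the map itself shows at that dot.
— A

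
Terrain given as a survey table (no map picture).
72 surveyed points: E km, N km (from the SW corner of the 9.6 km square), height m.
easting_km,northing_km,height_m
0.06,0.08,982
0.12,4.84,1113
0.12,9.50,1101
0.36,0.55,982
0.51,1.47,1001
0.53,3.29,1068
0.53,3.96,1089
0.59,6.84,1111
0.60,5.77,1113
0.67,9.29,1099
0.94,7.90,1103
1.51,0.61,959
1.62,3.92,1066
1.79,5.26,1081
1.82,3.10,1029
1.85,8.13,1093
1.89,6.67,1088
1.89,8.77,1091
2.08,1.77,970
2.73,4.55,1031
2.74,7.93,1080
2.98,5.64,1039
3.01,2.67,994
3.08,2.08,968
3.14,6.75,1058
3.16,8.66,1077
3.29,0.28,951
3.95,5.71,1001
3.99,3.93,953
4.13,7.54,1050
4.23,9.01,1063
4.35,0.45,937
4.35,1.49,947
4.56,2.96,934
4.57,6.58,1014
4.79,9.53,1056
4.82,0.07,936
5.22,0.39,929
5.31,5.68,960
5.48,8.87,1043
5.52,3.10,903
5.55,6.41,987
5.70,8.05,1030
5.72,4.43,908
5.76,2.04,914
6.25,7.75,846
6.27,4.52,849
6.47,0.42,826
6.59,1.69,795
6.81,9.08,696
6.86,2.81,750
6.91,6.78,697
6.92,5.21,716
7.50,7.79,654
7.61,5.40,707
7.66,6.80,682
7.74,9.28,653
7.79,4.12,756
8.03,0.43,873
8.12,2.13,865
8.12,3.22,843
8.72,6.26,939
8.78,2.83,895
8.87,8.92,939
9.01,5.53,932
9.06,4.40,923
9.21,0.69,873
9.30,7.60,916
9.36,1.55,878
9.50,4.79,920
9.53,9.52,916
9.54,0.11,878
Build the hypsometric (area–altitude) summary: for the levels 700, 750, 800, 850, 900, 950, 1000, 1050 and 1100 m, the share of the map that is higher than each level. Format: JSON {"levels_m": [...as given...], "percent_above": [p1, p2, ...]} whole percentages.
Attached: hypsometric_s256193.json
{"levels_m": [700, 750, 800, 850, 900, 950, 1000, 1050, 1100], "percent_above": [95, 90, 83, 79, 70, 51, 36, 24, 6]}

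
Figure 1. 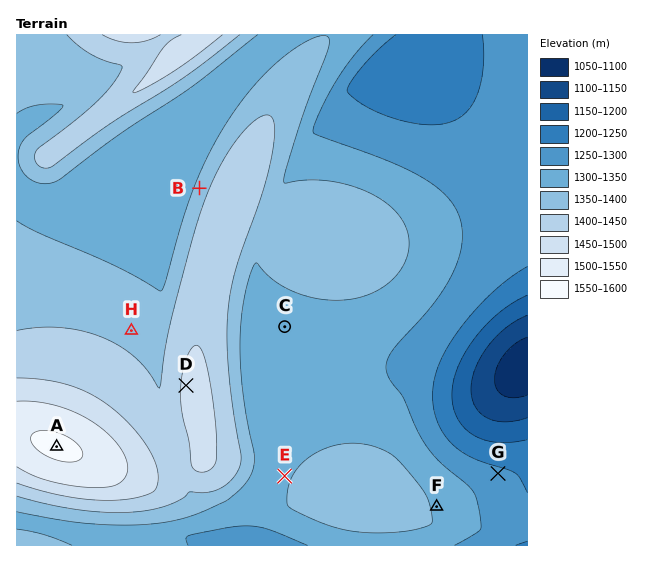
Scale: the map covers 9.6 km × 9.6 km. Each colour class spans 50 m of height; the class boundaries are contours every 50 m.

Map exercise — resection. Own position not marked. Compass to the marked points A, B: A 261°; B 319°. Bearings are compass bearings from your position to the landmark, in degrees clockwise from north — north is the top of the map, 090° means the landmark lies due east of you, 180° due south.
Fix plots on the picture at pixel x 380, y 396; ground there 1310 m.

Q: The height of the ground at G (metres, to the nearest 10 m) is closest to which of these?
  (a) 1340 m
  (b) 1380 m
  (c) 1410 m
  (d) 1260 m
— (d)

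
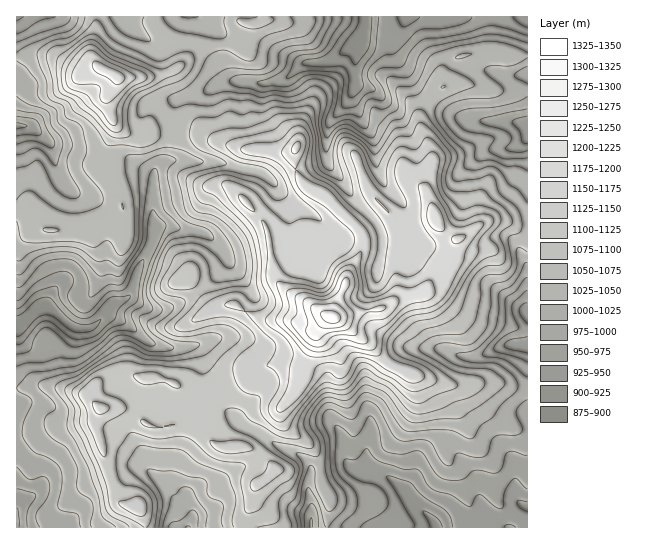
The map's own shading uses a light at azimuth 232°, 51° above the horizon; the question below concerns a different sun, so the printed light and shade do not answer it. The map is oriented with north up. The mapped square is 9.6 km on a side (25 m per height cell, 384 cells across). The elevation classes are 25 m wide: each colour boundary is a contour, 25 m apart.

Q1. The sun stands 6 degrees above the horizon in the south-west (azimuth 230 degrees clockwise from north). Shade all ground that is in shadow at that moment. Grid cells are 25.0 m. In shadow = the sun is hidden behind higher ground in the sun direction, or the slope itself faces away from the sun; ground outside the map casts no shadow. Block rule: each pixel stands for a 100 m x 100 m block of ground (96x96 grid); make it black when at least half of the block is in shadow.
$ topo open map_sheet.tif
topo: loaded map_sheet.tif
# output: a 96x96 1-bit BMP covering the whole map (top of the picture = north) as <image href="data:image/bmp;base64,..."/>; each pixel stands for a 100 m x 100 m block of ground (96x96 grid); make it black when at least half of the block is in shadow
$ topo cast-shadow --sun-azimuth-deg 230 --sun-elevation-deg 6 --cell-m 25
<image width="96" height="96" href="data:image/bmp;base64,Qk2+BAAAAAAAAD4AAAAoAAAAYAAAAGAAAAABAAEAAAAAAIAEAAATCwAAEwsAAAIAAAAAAAAA////AAAAAAAAAAB4AAAOAAAIAAAAAAB4AAA/AAAYAAAAAAB8AAB/AAA4AAAAAAD8AAB/gABwAAQAAAD8AAA/AADgAAwAAAH+AAAHDgPAAAAAAAH+AAAOHweAAAAAAAP+AAAOP4+AAAAAAAP+AAAOP94AAAAAABP+AAAPP+wAAAAAADv4AAAPP+AAAAAAADgAAAA/P+AAAAAAADAAAAD/f8AAAAAAACAAAAH/f4AAAAAAAAAAAAP+fgAAAAAAAAAAAA/w/AAAAAAAAAAAAD+B/AAAAAAAAAAAAH4H/AAAAAAAAAAAAHwP/AAAAAAAAAAAAAAP/AAAAAAAAAAAAAAP/AAAAAAAAAAAAAAH+AAAAAAAAAAAAAAB8AAAAAAAAOAAAAAAYAAAAAAAAfAAAAAAAAAAAAAAAOAAAAAAAAAAAAAAAAAAAAAAAAAAAAAAAAAAAAAAAAAAAA4AYAAAAAAAAQAH/H8AcAA4AAAAAQA///8AcAf+AAAAAQD///8AAAf/AAAAAAP///8AAAf/gAAAAAf///8AAAf/gAAAAA////8A4A//AAAAAB//8H8B/B/gAAAAAD//wB8D/h+AAAAAAP8AAAAD/B4AAAAAAeAAAAEH8AgAAAAAA8AAAAcH4AAAAAAABwAAAD8DgAAAAAAAH4AAAD8AAAAAABgAf8AAAD8AAAAAADgB//gAAH4AAAAAAHgD9/wAAPgAAAAAAfgP8/wAAOAAAAAAAPAf8fwAEAAAAAwAAGA/8/6AAAAAAAwAMAB/4/4AAAAAAA4AOAB74/8AAAYAAAYAeABAA/+AAA4AAAIAfAAAAP4AAA8AAAIAfgAAAHwAAB4AAAMAfgAAAH4AAD4AAAOC/gAAAD4AAH4AAAfD/AAAAHwAAH4AAAfgMAAAAHgAABwAAAfgAAAAAPgA8AAAAAfgAAAAAfAB+OMAAAfgAAGAA/EB+f8AAAfgAAOAB+MB/f8AAAfgAAfAD8cD/P8AAAfgAA/AH48D/v8AAAfgAB/AP54D/v8BgA/gAD/A/x4D/38DAA/gAH/B/zwD/78DAA/AAf+D/jwD//sHAA/AH/8H/ngD//gHAAAAP/4H/Hgh//gHAAAAA4AH+Hhh//4PAAAAAAAH+Phh//8PAAAAAAAH8Phj//8fAAAAAAAH8fxj//8+AAAAAAAH8/wD//98AAAAAAAH9/wH//9wAAQAAAAH//wH//8AAB4AAAAH//4P//8AAB4AAAAP//8P//8AAD8AAAA///8P//gAAB8AAAR///8H/+AAAB+AAA7///4B/wAAAA+AAN7///gAAAAAAAEAAf/+//gAAAAAAAAAAf/8//gAAAAAAAAAAP/8//jAAGAAAAjAAAH///mAAOAAAD/gAAA///sAAAAAAP/wAAAf//gAAAAAAf/4wAB///AAAAAAA//8wAAgP+AAAAAAA//+AAAAD+AAAAcAA//+AAAAA8AAPD8Bx//+AAAAAAADfv8Bw//+AAAAAAAAHv8AQf//AAAAAAAAAH8AAP//gAAAAAAAAB8AAP+/gAAA84EAAA8="/>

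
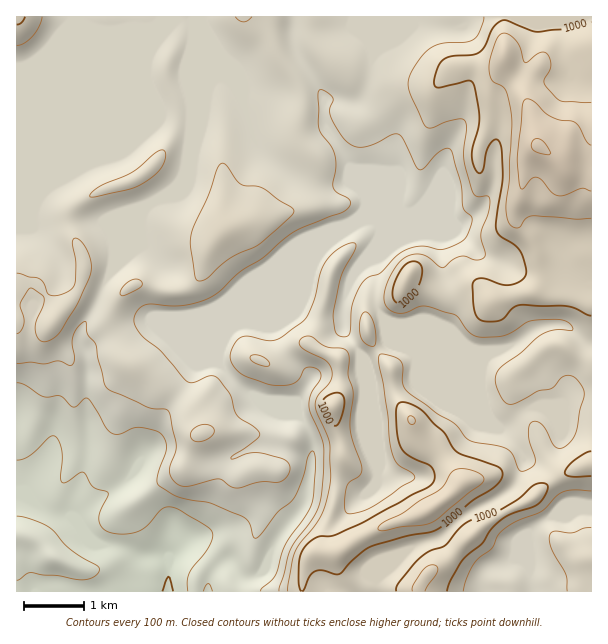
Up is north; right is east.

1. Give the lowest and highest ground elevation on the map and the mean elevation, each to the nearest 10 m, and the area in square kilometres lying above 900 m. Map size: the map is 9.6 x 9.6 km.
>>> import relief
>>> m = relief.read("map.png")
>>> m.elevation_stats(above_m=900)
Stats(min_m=490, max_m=1310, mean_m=860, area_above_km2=28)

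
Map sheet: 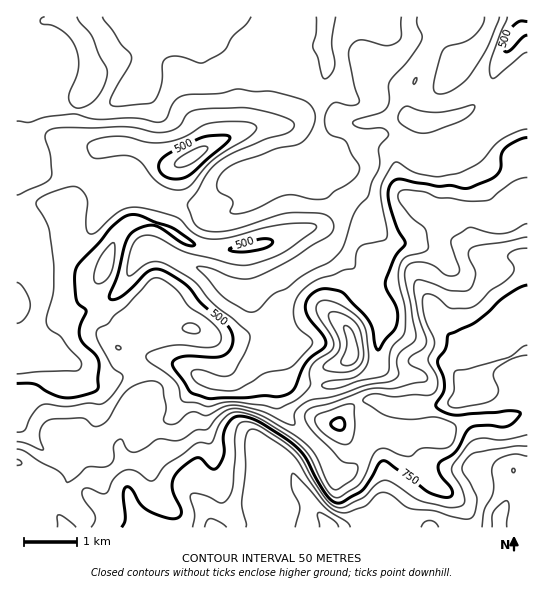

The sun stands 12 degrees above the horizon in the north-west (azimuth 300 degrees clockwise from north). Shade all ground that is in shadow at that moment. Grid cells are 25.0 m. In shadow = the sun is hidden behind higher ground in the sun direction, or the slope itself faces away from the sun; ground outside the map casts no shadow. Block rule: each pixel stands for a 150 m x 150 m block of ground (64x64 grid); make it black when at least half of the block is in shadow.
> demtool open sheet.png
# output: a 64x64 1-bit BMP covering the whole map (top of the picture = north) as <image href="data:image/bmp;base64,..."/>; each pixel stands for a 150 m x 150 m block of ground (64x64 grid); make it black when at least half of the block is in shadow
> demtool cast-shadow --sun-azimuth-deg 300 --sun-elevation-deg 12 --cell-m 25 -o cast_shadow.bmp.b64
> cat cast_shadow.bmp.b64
<image width="64" height="64" href="data:image/bmp;base64,Qk0+AgAAAAAAAD4AAAAoAAAAQAAAAEAAAAABAAEAAAAAAAACAAATCwAAEwsAAAIAAAAAAAAA////AAAAAAAAAAAAAAAAAAAAAAAAAAAAAAAAAAAAAAAAAAAAAwAAAAAAAAAHgAAAAAAAAAeAAAAAAAAADwAAAAAAAAAeAAAAAAAAABwAAAAAAAAAEAAAAAAAAAAAAAAAAAAAAAAwAAAAAAAAAGAAAAAAAAAAIAAAAAAAAAAAAYAAAAAAAAAAcAAAAAAAAAAQAAAAAAAAAAAAAAAAAAAAAAAAAAAAfAAAAAAAAAA8AAAAAAAAADwAAAAAADAAPAAAAAAAAAA8AAAAAAAAADgAAAAAAAAAEAAAAAAAAAAAAAAAAAAAAAAAAAAAAAAAAAAAAAAAAAAAAAAAHAAAAAAAAAAeAAAAAAAAAA4AAAAAAAAADwAB4AAAAAAPAAD4AAAAAAeAADwAAAAAB4AABAAAAAABAAAAAAAAAAAAAAAAAAAAAAAAAAAAAAAAAAAAAAAAAAADgAAAAAAAAAfwAAAAAAAAB/gAAAAAAAAH/AAAAAAAAAP+AAAAAAAAAf4AAAAAAAAA/wAAAAAAAAAeAAAAAAAAAAAAAAAAAAAAAAAAAAAAAAAAAAAAAAAAAAAAAAAAADAAAAAAAAAAOAAAAAAAAAAYAAAAAAAAAAAAAAAAAAAAAAAAAAAAAAAAAAAAAAACAAAAAAAAAAMAAAAAAAAAAAAAAAAAAABAAAAAAAAAAEAAAAAAAAAAAA=="/>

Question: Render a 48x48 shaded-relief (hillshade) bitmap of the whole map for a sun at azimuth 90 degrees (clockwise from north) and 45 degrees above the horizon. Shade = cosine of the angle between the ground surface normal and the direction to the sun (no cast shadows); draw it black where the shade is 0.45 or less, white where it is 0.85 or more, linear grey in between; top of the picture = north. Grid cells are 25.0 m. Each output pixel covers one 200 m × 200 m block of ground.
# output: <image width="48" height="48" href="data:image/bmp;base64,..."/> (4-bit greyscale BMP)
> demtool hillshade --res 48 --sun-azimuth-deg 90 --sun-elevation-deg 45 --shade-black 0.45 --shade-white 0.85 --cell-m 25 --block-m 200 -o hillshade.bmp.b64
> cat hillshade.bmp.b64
<image width="48" height="48" href="data:image/bmp;base64,Qk32BAAAAAAAAHYAAAAoAAAAMAAAADAAAAABAAQAAAAAAIAEAAATCwAAEwsAABAAAAAAAAAAAAAAABEREQAiIiIAMzMzAERERABVVVUAZmZmAHd3dwCIiIgAmZmZAKqqqgC7u7sAzMzMAN3d3QDu7u4A////AKmHmph3eKunRZuYmYd2esyqmZibuoRZqpmJqod3irqWR6p3mphnvKiIm7maqWJJqomal3mHm7l1aahWmpd7/XNGnMu6lkNHqqqqhop2nLhWmqdFmpef/3ITnMy6c0ZWmpmbqIl2nKdXqpdEipjf/oQSi8uoQ1dmmqvMuImHipdmm5ZEeZr//Iczi7qGRGdmm93LmJmImYh2epU0ea3/+Xlki6iHQlh2isuYmpiJqYmXaXQkis7/pXunm5iZUTiHiIdoq6iJupmYd0I0ne7ZRZ3KqpmZYkiph2Voqrl3q7qYhyE3vdxzN77amZmpZXmph3Z5map2i8y4mDBIvLczV77Id5qnaJqpmZiJmIlkeszbqmRomoZFZWmXiZqWaaq7qru7qHdTWbzey6h3iZZWh0RYmYmDNovcupq7qXZlV6vv66qYiJdWqpdWd3hhJorcqpmaqXVniKzuypq6mJdDeZzZVGdBOJq7qqqqmXRHq8zcqZvLqphBNXz+UUZDeZmaq6qql1RIvLu6mazcuql0IRv/YkVEeZmZmaqpdVVpuqqpis7tuqqXMBv/dFQjeYmpmKqYdleKqpiIrN7sqql1IE3/lCEEmYmqmbqYh3eIqqmIve7bmJhTJJ7+lAAYqYeJmrqXeIiHiamaze3KmIdDWc7bgwA6uYZomruXd4q4V5ms7tyqmIZEes25YwBruoZmibuXZnrcZHrN7suqqZdVebunYwObuXZ2d7qXZmjfpFrd3Kmaqql2eJqXYhe7qGeId7qHZmbP6GrMuYeJu7uph3iIcii7lleId7qHeGWf/Jqod3iaq8zKmGaJhVeZdVeIiLqHiYV9/adWmpmJq83cuXaJhmdnZniIiLp4mqZJ7JaM3JdmeavMzJaJdWd3iJqod6h4m8lFm7rO7KmGZomazaeIU2iIiJu5h3eIm9t1eru83Lqph3iZq5eHM2iZmaqpiGeIm9ypmaqrzLqqmYmqmYd1E3mqqpmYmXd4m8yqqpiK3bqqqpqqmYdkFIq6qph3iYd3ibuqqWV779uqqqqqqphjNqqpmYh3eIh3eKu6l0R67+yqqqqqqql1R7upiIh2eIh3iJqql2VYz/3Kqqqqqph2WLuqmIdleIh3iImaqZhle+7cu6qqqph3ebqqqZdUZ5h4iJiZqql2V6zdy7u7qYiIiJmaqql2Vph4mZmJmql2Z4mry7zMp4iZh3iru7qYh6mJmqqYmqhmeJmaq7u8p4mJdnmqqry6maqZmby6mZdniZmaqqq7qJmHZoupmau7qqqZh63cqYd4mZmaqqq7qJh3dovKiIm7qqqZh4ztupd5qpmamqq7qId4h3vcmHirupmZh4vdypiJqpmZmqqruGZ5mGndqXaLy5mZl4vMy5iaqZmZmquruFaJqGe9uoVazImpmJvMy5maqZmImrqrp1eaqXacupY2vYmZiKzMu6mqmZiImqqrp2iaqHaKq7gynHiZibzMuqmZmZmYmZmst2iqmGaIisxhameZm8zMupmamZmYiZmsyGiql1aImr2SRw=="/>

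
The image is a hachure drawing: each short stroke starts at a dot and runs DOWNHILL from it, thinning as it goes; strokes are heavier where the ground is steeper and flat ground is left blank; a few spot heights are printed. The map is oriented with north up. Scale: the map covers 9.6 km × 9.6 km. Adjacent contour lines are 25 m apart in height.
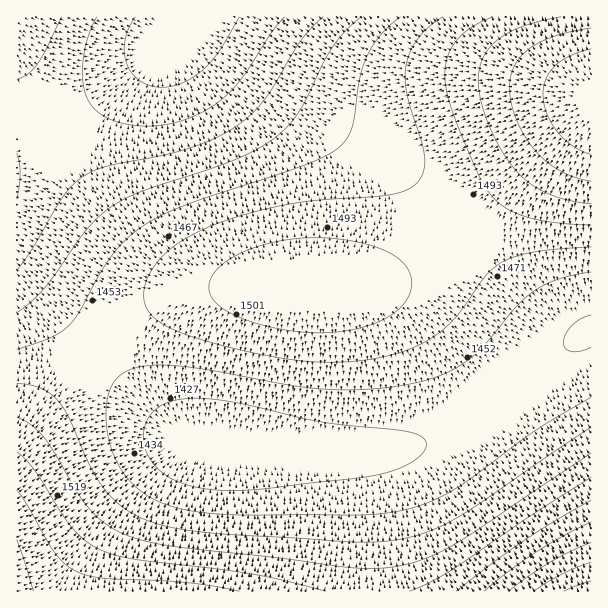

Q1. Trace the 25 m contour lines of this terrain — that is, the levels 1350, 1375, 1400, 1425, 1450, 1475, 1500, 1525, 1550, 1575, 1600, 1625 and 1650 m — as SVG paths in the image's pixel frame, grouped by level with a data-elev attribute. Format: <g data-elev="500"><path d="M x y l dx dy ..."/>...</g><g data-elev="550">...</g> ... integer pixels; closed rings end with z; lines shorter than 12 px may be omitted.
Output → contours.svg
<g data-elev="1350"><path d="M239 17l-20 34-15 18-10 8-11 6-10 3-11 1-11-1-10-5-9-7-5-9-3-12 1-12 3-12 7-12"/></g><g data-elev="1375"><path d="M17 153l3 20-3 26"/><path d="M285 17l-14 16-29 45-21 22-17 11-18 8-19 5-20 2-21-2-18-6-13-8-8-12-4-17 0-22 5-23 9-19"/></g><g data-elev="1400"><path d="M17 79l11-5 10-11 24-46"/><path d="M323 17l-11 10-11 14-27 45-11 16-12 13-15 12-20 11-22 9-30 8-59 12-15 5-12 8-16 19-29 49-16 22"/></g><g data-elev="1425"><path d="M209 489l-21-4-16-6-13-9-10-12-5-15 0-15 6-13 12-10 11-4 13-2 36 1 99 22 87 10 14 5 4 6-2 9-10 9-15 7-21 7-120 14-27 2z"/><path d="M591 347l-10 4-9 1-7-4-2-6 3-8 6-8 9-7 10-4"/><path d="M361 17l-15 13-12 15-11 18-22 45-9 14-12 12-17 12-24 12-27 10-71 23-30 16-13 11-12 12-44 61-12 11-13 11"/></g><g data-elev="1450"><path d="M591 397l-55 33-64 47-28 18-18 8-18 6-19 4-21 2-143-1-33-3-27-7-13-6-11-7-9-8-9-10-12-24-5-29 2-22 6-17 12-10 20-5 19-1 26 2 100 18 39 4 53-1 24-3 22-6 24-9 20-14 15-15 30-36 18-15 24-11 31-7"/><path d="M401 17l-20 18-14 21-7 22-8 50-5 10-8 9-11 8-16 7-123 42-24 10-19 10-18 14-16 17-13 20-20 37-10 14-19 12-33 11"/></g><g data-elev="1475"><path d="M591 427l-126 86-25 14-24 9-26 5-28 1-140-8-34-4-26-5-21-7-18-10-15-14-12-17-10-19-17-40-10-16-9-9-9-5-11-3-13-2"/><path d="M443 17l-15 10-11 12-7 14-4 13-1 14 2 15 15 48 3 15-2 14-6 11-12 8-16 4-75 6-41 6-40 11-34 13-28 17-10 10-9 11-6 12-2 10 0 11 4 9 11 11 20 10 28 9 39 10 36 7 29 4 28 0 29-2 20-4 19-6 16-7 14-8 20-20 31-42 16-12 14-5 18-4 55-5"/></g><g data-elev="1500"><path d="M591 453l-118 80-32 18-21 9-19 6-21 2-23 0-184-22-29-5-21-7-16-9-15-14-15-19-32-54-13-13-15-8"/><path d="M299 332l25 1 24-3 23-5 17-8 14-11 8-12 2-13-4-12-6-7-7-6-22-10-29-6-33-2-32 3-28 8-22 11-15 13-5 9 0 9 5 9 8 8 14 8 19 7 21 5z"/><path d="M493 17l-19 9-15 12-10 15-4 16 1 17 5 21 27 67 8 14 8 10 9 8 12 7 14 5 17 3 45 4"/></g><g data-elev="1525"><path d="M326 591l-66-16-41-6-84-10-19-4-15-5-15-9-14-13-10-14-27-44-18-18"/><path d="M591 477l-63 40-78 54-21 12-20 8"/><path d="M561 17l-21 4-19 6-16 8-11 8-8 10-6 12-2 13 1 15 6 21 10 24 12 21 14 17 13 10 17 9 19 6 21 3"/></g><g data-elev="1550"><path d="M239 591l-56-9-82-4-24-6-12-8-11-12-27-47-10-15"/><path d="M591 500l-67 41-68 50"/><path d="M591 28l-36 8-13 5-12 7-9 8-6 9-4 10-1 12 1 17 6 16 8 17 11 14 12 12 13 8 14 6 16 4"/></g><g data-elev="1575"><path d="M33 591l-16-51"/><path d="M591 522l-28 14-27 16-27 19-25 20"/><path d="M591 49l-21 7-15 10-9 12-3 17 4 19 11 18 15 14 18 9"/></g><g data-elev="1600"><path d="M591 542l-21 9-21 12-40 28"/></g><g data-elev="1625"><path d="M591 562l-28 12-29 17"/></g><g data-elev="1650"><path d="M591 581l-27 10"/></g>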